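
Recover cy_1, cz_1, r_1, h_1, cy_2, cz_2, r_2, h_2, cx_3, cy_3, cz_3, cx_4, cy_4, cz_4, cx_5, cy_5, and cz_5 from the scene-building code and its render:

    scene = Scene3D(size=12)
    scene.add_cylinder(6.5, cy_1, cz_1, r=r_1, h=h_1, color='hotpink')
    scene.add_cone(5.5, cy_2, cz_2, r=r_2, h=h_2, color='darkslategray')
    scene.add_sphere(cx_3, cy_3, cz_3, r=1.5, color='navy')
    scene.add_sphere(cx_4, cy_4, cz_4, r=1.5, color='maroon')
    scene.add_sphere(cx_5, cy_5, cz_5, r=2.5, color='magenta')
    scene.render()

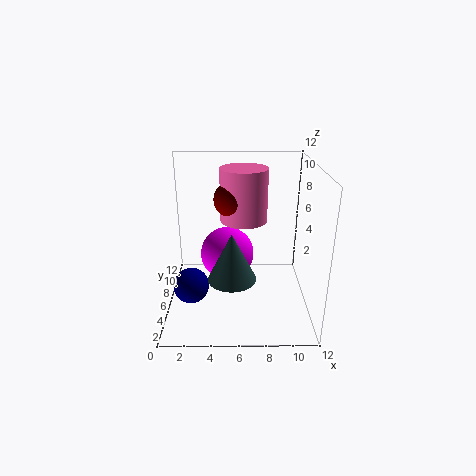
cy_1 = 7.5
cz_1 = 7
r_1 = 2
h_1 = 4.5
cy_2 = 4.5
cz_2 = 3
r_2 = 2
h_2 = 4
cx_3 = 2
cy_3 = 5
cz_3 = 2
cx_4 = 5.5
cy_4 = 7
cz_4 = 9
cx_5 = 5
cy_5 = 9
cz_5 = 3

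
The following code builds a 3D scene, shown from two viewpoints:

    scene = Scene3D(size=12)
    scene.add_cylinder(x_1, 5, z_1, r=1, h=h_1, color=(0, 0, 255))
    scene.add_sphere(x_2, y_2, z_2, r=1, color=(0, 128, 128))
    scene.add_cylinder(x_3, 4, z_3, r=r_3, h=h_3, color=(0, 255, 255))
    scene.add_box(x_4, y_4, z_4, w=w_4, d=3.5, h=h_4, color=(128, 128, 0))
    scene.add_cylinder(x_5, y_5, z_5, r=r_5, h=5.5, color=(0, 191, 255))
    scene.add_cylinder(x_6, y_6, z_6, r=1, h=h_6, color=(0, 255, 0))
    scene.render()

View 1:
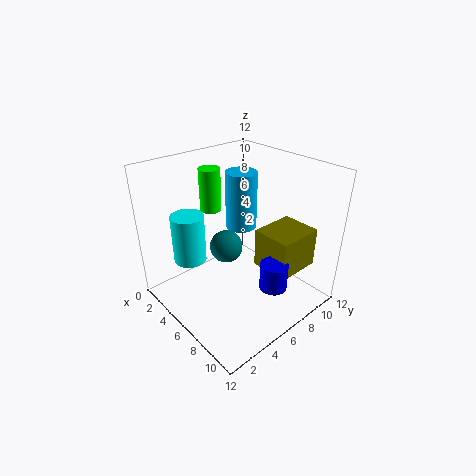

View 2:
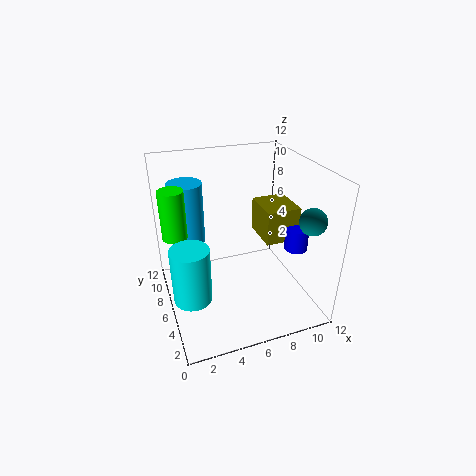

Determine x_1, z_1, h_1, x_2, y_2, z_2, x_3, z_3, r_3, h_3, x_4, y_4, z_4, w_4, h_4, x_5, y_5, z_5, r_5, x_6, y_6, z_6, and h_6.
x_1 = 11; z_1 = 4.5; h_1 = 2; x_2 = 10; y_2 = 1.5; z_2 = 9; x_3 = 1.5; z_3 = 2.5; r_3 = 1.5; h_3 = 4.5; x_4 = 8.5; y_4 = 5.5; z_4 = 5; w_4 = 3; h_4 = 3; x_5 = 2.5; y_5 = 9.5; z_5 = 4.5; r_5 = 1.5; x_6 = 1; y_6 = 7; z_6 = 6.5; h_6 = 4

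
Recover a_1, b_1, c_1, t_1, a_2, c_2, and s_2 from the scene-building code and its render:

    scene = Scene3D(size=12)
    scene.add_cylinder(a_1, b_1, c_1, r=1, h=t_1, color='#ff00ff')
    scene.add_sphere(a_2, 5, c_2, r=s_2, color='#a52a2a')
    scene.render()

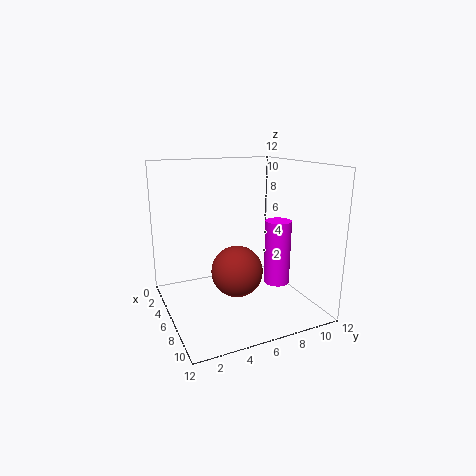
a_1 = 9
b_1 = 8
c_1 = 3
t_1 = 5
a_2 = 8
c_2 = 4
s_2 = 2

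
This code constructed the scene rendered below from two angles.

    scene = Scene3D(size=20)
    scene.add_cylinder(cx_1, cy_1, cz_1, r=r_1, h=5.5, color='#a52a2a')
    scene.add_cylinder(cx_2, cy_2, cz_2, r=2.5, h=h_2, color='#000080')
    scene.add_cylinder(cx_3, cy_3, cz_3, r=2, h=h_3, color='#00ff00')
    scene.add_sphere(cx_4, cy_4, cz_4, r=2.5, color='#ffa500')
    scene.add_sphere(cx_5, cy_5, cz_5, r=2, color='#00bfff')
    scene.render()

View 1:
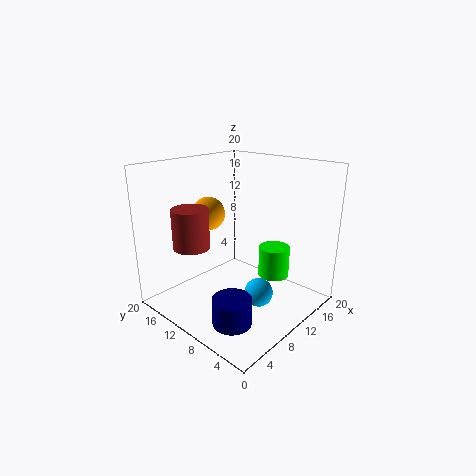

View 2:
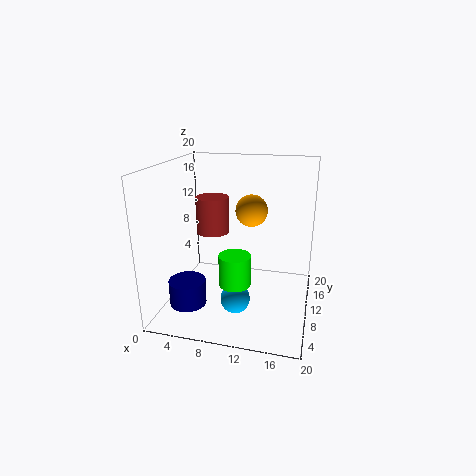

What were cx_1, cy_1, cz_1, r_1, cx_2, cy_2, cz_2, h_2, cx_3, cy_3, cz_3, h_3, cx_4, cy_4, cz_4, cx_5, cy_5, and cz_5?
cx_1 = 5, cy_1 = 14, cz_1 = 9, r_1 = 2.5, cx_2 = 4, cy_2 = 5.5, cz_2 = 1.5, h_2 = 3.5, cx_3 = 11, cy_3 = 4.5, cz_3 = 6, h_3 = 4, cx_4 = 10.5, cy_4 = 16.5, cz_4 = 12, cx_5 = 10.5, cy_5 = 6.5, cz_5 = 2.5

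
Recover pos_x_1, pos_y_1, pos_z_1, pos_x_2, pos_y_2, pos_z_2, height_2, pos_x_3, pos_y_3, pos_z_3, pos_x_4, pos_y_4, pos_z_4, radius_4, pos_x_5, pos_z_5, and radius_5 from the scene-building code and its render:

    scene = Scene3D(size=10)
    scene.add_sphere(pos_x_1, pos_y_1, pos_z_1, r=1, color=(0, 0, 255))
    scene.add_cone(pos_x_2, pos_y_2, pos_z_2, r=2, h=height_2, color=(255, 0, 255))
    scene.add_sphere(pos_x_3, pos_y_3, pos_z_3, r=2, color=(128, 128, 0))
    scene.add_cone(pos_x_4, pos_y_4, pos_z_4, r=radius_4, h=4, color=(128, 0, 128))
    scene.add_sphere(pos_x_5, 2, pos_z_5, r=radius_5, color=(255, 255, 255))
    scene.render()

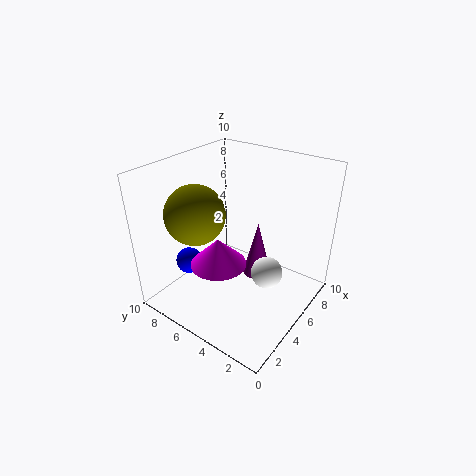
pos_x_1 = 4; pos_y_1 = 9; pos_z_1 = 2; pos_x_2 = 4; pos_y_2 = 6; pos_z_2 = 3; height_2 = 2; pos_x_3 = 3; pos_y_3 = 7; pos_z_3 = 7; pos_x_4 = 6; pos_y_4 = 4; pos_z_4 = 2; radius_4 = 1; pos_x_5 = 4; pos_z_5 = 4; radius_5 = 1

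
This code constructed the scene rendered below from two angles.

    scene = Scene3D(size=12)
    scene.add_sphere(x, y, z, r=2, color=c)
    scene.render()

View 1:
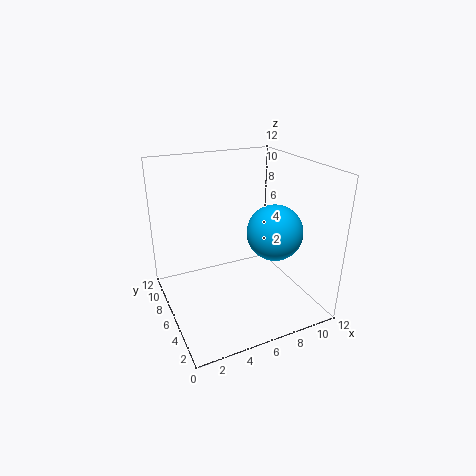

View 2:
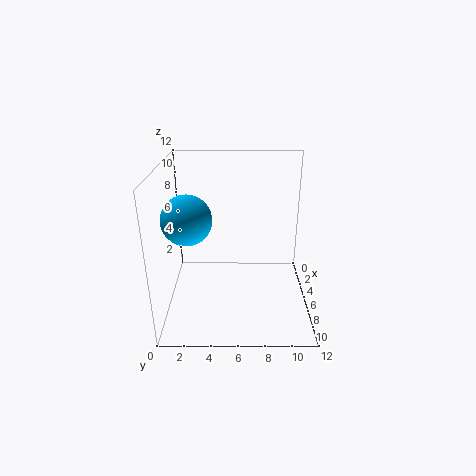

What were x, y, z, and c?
x = 7, y = 2, z = 8, c = 'deepskyblue'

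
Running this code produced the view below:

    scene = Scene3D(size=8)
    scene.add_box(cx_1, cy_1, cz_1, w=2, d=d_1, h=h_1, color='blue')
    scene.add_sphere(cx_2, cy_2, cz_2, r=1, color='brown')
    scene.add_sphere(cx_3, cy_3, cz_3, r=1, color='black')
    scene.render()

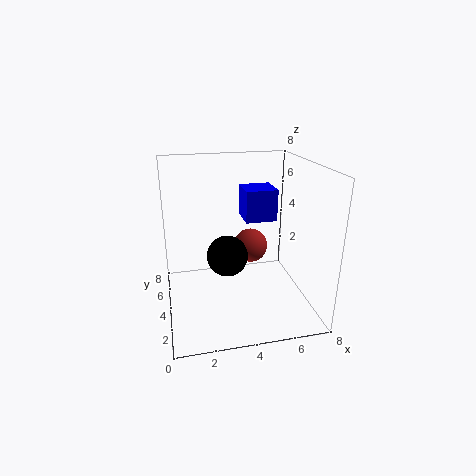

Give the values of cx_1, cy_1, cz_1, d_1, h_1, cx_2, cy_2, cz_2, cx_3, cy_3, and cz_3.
cx_1 = 5, cy_1 = 6, cz_1 = 4, d_1 = 2, h_1 = 2, cx_2 = 5, cy_2 = 5, cz_2 = 3, cx_3 = 3, cy_3 = 2, cz_3 = 4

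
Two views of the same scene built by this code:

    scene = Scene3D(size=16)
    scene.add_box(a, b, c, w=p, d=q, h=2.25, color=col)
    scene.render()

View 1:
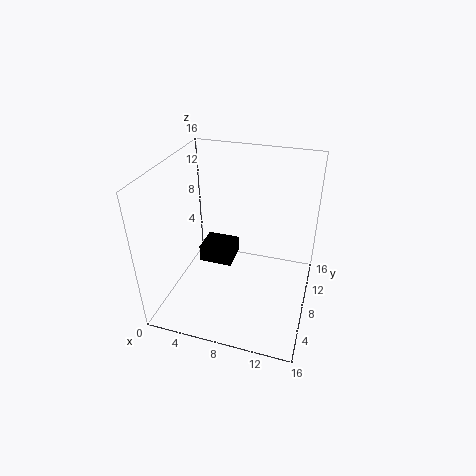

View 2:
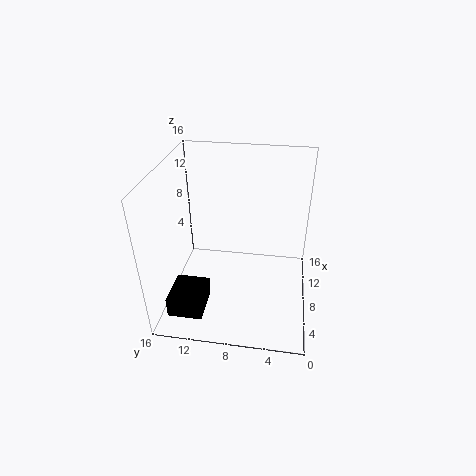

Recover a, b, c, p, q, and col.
a = 1.75, b = 11, c = 1.25, p = 4.25, q = 3.75, col = 'black'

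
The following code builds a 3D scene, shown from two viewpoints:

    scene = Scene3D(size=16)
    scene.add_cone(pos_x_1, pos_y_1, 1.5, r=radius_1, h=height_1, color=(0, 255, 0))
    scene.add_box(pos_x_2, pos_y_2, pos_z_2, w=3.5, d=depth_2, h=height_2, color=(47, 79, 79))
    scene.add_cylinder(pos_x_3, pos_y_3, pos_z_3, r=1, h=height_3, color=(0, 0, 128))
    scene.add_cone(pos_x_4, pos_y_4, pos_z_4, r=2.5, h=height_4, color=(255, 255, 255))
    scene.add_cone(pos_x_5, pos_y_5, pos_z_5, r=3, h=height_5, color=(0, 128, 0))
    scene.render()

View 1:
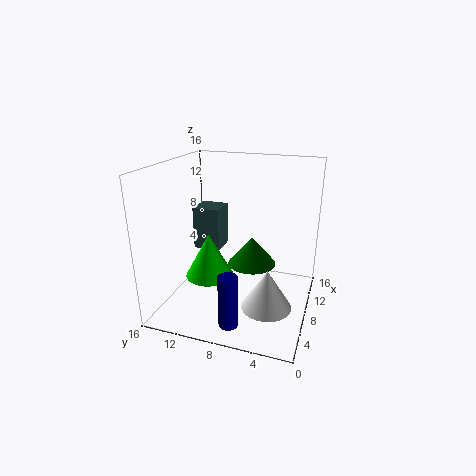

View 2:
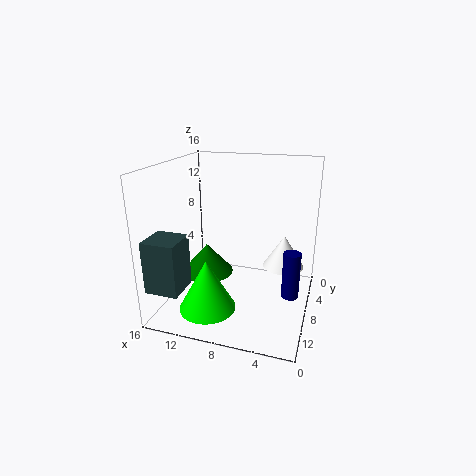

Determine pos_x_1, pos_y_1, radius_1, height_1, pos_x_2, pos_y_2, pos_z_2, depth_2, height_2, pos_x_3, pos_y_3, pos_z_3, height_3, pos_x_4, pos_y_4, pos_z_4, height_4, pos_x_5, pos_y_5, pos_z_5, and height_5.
pos_x_1 = 10
pos_y_1 = 12.5
radius_1 = 3
height_1 = 5.5
pos_x_2 = 12
pos_y_2 = 12
pos_z_2 = 4
depth_2 = 3.5
height_2 = 5.5
pos_x_3 = 2
pos_y_3 = 7
pos_z_3 = 1
height_3 = 5.5
pos_x_4 = 3.5
pos_y_4 = 3.5
pos_z_4 = 3
height_4 = 4
pos_x_5 = 12
pos_y_5 = 7.5
pos_z_5 = 3
height_5 = 3.5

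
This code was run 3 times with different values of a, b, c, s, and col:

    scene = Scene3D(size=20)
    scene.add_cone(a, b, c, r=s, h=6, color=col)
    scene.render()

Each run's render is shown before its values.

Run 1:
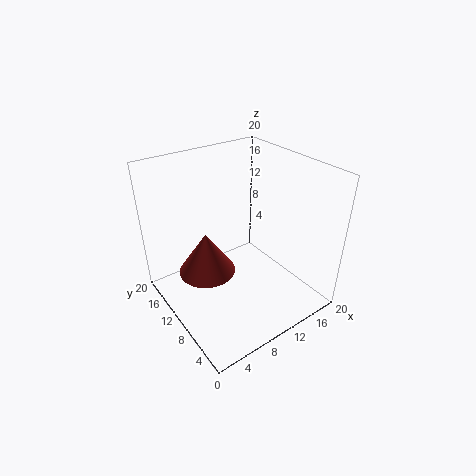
a = 6, b = 12, c = 5, s = 4, col = 'brown'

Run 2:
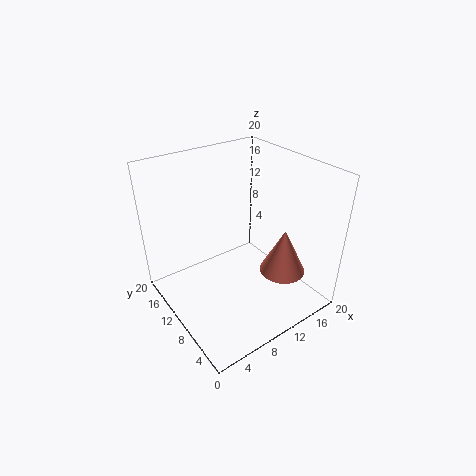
a = 13, b = 4, c = 7, s = 3, col = 'salmon'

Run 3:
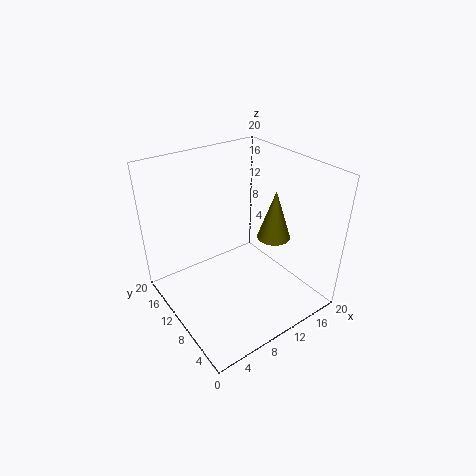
a = 11, b = 4, c = 13, s = 2, col = 'olive'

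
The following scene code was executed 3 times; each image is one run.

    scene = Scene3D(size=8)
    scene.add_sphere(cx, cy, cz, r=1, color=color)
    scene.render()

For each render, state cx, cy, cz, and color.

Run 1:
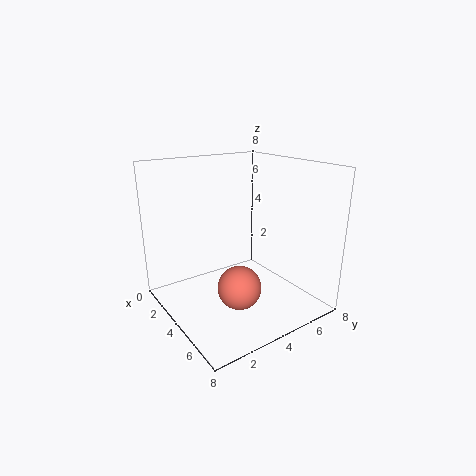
cx = 7; cy = 2; cz = 3; color = 'salmon'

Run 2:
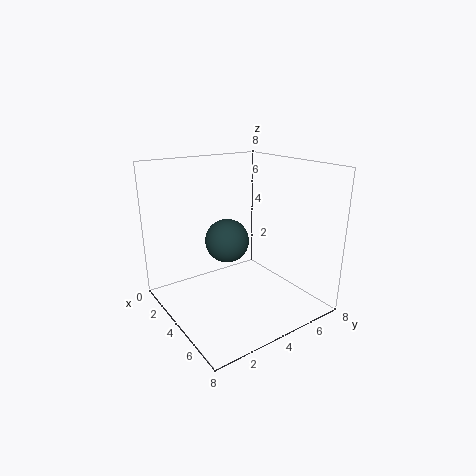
cx = 6; cy = 2; cz = 5; color = 'darkslategray'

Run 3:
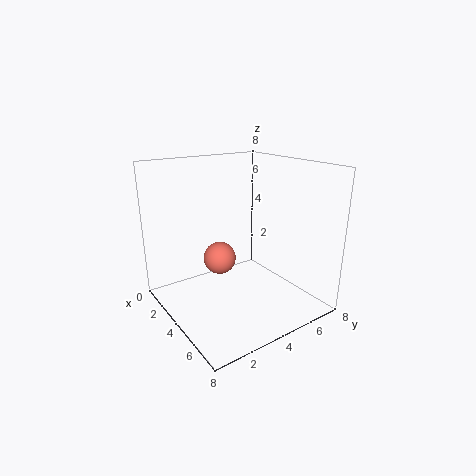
cx = 2; cy = 4; cz = 2; color = 'salmon'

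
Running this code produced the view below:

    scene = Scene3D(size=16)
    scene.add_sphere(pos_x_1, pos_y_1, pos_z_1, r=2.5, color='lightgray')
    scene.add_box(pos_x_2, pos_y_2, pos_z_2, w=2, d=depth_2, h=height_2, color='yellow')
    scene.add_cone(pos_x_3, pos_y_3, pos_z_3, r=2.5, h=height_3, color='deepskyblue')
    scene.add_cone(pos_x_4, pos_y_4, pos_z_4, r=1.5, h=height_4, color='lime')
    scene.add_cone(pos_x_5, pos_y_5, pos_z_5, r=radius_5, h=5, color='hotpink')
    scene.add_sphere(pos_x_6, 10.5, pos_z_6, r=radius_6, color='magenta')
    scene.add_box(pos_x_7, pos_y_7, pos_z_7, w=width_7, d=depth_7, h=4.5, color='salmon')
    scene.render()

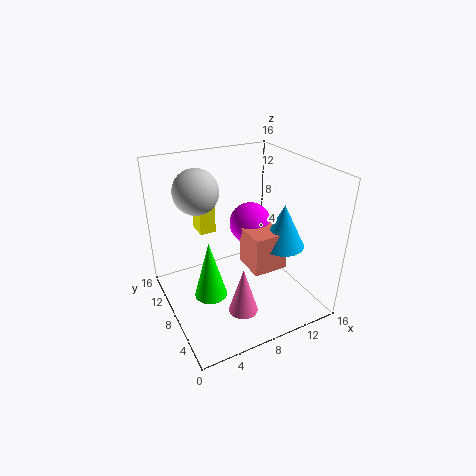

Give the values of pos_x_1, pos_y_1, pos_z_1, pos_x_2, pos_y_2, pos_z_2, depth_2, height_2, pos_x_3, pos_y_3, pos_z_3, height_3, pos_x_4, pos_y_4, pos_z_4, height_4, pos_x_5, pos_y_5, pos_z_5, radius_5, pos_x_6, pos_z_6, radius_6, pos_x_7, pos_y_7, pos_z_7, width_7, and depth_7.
pos_x_1 = 4.5, pos_y_1 = 11, pos_z_1 = 13, pos_x_2 = 5.5, pos_y_2 = 13, pos_z_2 = 6.5, depth_2 = 2.5, height_2 = 5, pos_x_3 = 13, pos_y_3 = 6.5, pos_z_3 = 6.5, height_3 = 5, pos_x_4 = 2.5, pos_y_4 = 3, pos_z_4 = 6, height_4 = 5.5, pos_x_5 = 6, pos_y_5 = 3, pos_z_5 = 2.5, radius_5 = 1.5, pos_x_6 = 11, pos_z_6 = 8, radius_6 = 2.5, pos_x_7 = 9, pos_y_7 = 5.5, pos_z_7 = 4, width_7 = 4, depth_7 = 4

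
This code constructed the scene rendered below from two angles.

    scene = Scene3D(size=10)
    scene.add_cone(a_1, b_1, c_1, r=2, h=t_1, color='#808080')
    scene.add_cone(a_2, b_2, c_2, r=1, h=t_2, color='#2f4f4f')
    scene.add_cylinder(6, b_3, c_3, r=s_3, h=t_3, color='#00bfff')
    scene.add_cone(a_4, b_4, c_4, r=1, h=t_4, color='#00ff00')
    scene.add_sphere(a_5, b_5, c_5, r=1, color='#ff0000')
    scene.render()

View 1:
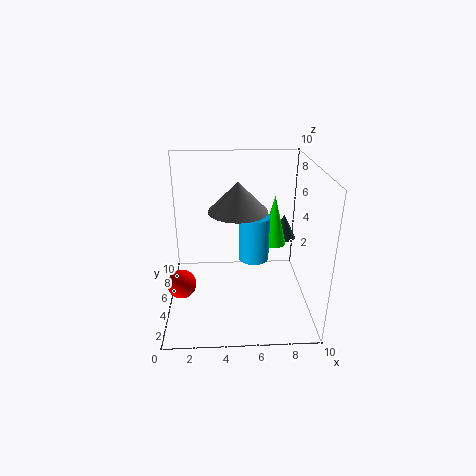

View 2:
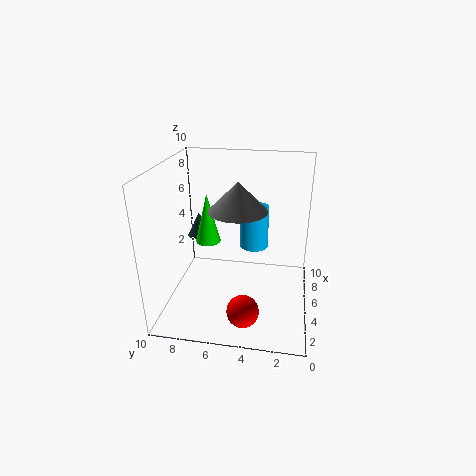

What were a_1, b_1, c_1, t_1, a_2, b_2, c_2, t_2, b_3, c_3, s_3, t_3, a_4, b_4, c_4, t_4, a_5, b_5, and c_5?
a_1 = 5, b_1 = 5, c_1 = 7, t_1 = 2, a_2 = 9, b_2 = 9, c_2 = 3, t_2 = 2, b_3 = 4, c_3 = 4, s_3 = 1, t_3 = 3, a_4 = 8, b_4 = 8, c_4 = 3, t_4 = 4, a_5 = 1, b_5 = 4, c_5 = 2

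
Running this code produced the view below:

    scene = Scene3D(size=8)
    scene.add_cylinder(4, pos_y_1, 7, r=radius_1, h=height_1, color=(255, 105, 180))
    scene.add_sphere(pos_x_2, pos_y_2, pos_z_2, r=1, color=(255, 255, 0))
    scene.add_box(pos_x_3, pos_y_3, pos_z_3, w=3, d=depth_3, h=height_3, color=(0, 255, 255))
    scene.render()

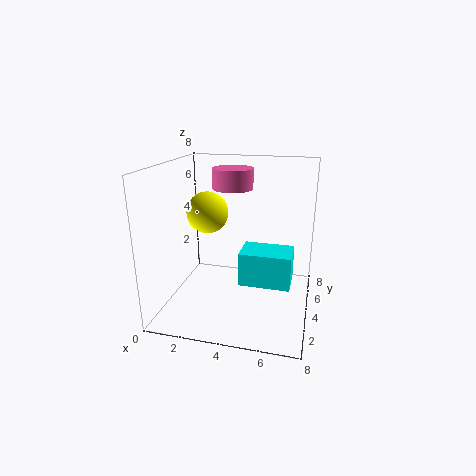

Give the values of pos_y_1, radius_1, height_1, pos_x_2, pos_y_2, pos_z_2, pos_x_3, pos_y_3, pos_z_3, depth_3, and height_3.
pos_y_1 = 3; radius_1 = 1; height_1 = 1; pos_x_2 = 3; pos_y_2 = 2; pos_z_2 = 6; pos_x_3 = 4; pos_y_3 = 4; pos_z_3 = 1; depth_3 = 2; height_3 = 2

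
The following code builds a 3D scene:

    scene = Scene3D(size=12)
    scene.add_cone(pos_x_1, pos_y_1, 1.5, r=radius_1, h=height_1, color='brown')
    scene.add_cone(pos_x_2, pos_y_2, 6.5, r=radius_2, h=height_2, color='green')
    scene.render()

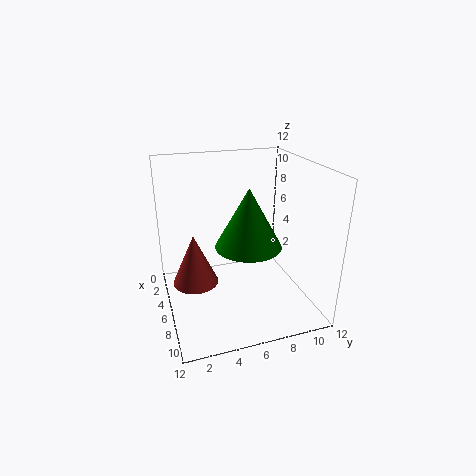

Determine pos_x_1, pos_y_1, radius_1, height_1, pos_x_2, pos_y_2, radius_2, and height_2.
pos_x_1 = 4.5
pos_y_1 = 2.5
radius_1 = 2
height_1 = 4.5
pos_x_2 = 8.5
pos_y_2 = 6
radius_2 = 2.5
height_2 = 4.5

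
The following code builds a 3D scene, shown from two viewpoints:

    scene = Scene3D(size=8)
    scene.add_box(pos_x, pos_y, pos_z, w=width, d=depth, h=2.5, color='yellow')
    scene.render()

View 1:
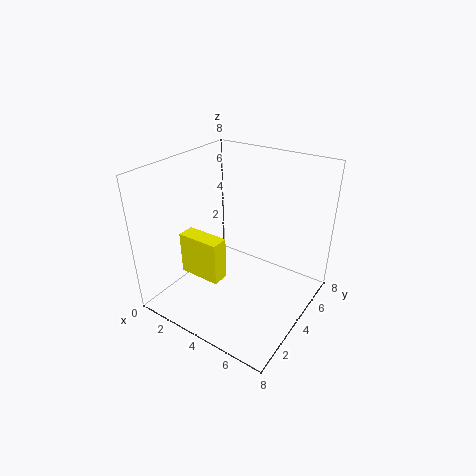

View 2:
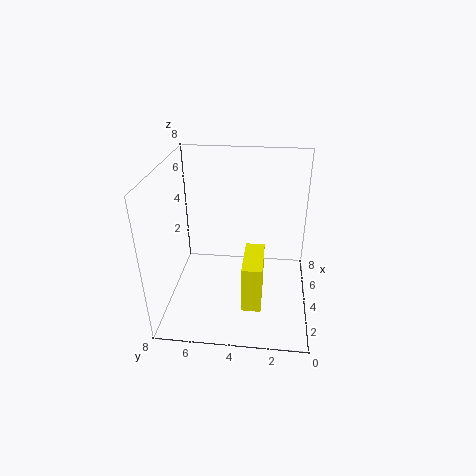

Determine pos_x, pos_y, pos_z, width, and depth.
pos_x = 1; pos_y = 2.5; pos_z = 1.5; width = 2.5; depth = 1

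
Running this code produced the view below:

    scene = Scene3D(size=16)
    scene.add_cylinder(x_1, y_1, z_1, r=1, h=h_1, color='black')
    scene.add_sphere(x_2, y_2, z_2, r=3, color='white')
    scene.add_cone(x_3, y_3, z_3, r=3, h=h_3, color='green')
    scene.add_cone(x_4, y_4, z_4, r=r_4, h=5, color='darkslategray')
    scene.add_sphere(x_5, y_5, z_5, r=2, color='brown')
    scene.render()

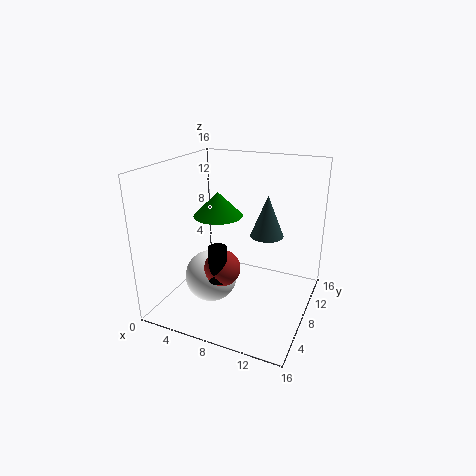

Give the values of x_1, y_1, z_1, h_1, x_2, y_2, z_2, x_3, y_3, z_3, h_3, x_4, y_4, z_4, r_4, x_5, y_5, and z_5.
x_1 = 7
y_1 = 5
z_1 = 4
h_1 = 4
x_2 = 5
y_2 = 7
z_2 = 3
x_3 = 4
y_3 = 11
z_3 = 9
h_3 = 3
x_4 = 10
y_4 = 12
z_4 = 7
r_4 = 2
x_5 = 7
y_5 = 6
z_5 = 5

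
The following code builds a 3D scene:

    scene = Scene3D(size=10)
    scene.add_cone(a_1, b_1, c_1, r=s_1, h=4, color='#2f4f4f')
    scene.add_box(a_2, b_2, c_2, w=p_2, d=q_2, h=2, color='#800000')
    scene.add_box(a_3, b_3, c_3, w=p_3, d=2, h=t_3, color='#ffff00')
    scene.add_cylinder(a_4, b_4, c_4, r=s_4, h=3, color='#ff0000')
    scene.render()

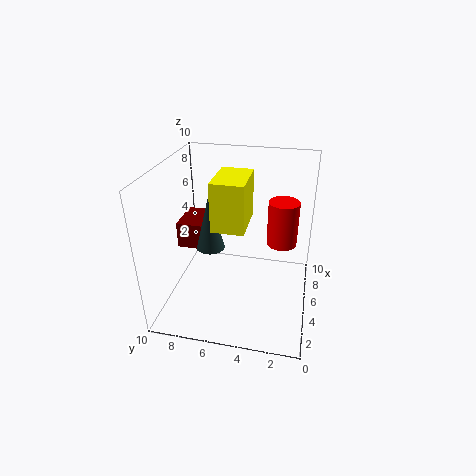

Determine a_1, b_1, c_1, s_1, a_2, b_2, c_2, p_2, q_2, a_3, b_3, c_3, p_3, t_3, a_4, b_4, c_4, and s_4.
a_1 = 5
b_1 = 7
c_1 = 4
s_1 = 1
a_2 = 6
b_2 = 8
c_2 = 3
p_2 = 3
q_2 = 2
a_3 = 2
b_3 = 4
c_3 = 7
p_3 = 3
t_3 = 3
a_4 = 5
b_4 = 2
c_4 = 5
s_4 = 1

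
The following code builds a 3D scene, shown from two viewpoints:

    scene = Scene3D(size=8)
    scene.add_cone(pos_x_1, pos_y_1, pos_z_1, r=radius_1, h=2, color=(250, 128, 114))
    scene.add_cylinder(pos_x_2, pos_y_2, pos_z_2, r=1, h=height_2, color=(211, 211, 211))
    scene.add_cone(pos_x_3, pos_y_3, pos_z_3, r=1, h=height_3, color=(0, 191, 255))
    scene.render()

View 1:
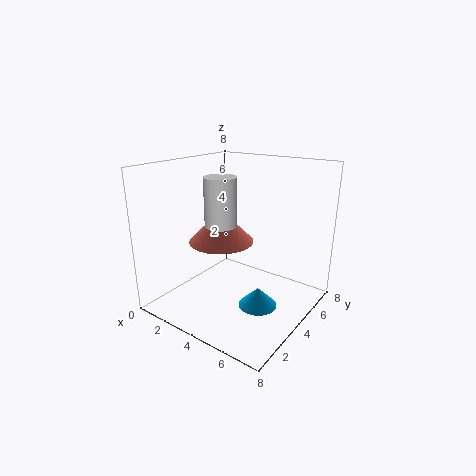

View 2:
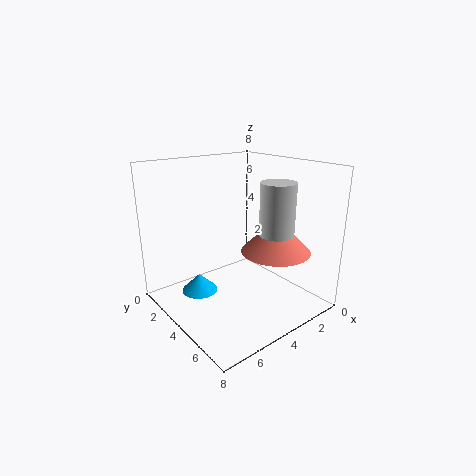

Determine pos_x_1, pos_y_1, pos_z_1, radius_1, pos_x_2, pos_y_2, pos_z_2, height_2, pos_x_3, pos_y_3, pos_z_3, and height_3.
pos_x_1 = 2
pos_y_1 = 5
pos_z_1 = 3
radius_1 = 2
pos_x_2 = 2
pos_y_2 = 5
pos_z_2 = 4
height_2 = 3
pos_x_3 = 6
pos_y_3 = 3
pos_z_3 = 1
height_3 = 1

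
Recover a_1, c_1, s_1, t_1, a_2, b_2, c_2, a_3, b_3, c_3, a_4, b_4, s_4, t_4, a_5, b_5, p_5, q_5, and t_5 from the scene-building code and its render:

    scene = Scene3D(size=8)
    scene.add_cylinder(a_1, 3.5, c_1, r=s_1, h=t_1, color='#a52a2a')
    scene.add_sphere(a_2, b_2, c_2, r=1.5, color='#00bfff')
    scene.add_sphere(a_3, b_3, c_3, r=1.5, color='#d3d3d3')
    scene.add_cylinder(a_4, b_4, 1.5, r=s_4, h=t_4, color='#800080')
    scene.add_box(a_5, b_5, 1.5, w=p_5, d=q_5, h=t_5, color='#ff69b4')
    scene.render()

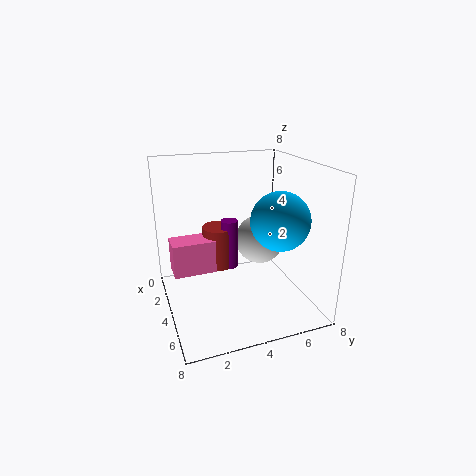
a_1 = 2, c_1 = 1.5, s_1 = 1, t_1 = 2.5, a_2 = 6, b_2 = 5.5, c_2 = 5.5, a_3 = 2.5, b_3 = 6, c_3 = 3, a_4 = 2.5, b_4 = 4, s_4 = 0.5, t_4 = 3, a_5 = 1.5, b_5 = 0.5, p_5 = 1.5, q_5 = 2.5, t_5 = 2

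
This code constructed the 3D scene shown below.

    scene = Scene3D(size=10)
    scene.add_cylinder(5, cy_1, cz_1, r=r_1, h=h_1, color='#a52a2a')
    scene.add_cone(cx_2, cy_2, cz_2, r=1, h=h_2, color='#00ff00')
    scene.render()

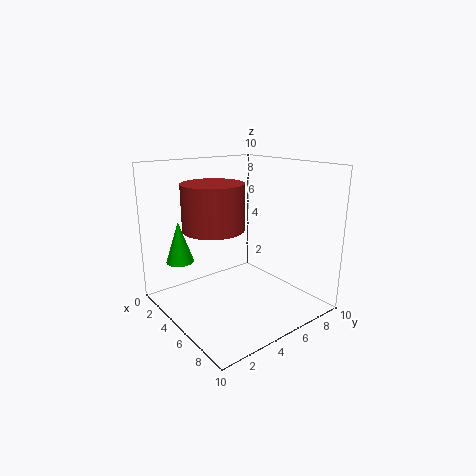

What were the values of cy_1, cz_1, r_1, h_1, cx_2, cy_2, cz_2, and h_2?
cy_1 = 3
cz_1 = 6
r_1 = 2
h_1 = 3
cx_2 = 2
cy_2 = 2
cz_2 = 3
h_2 = 3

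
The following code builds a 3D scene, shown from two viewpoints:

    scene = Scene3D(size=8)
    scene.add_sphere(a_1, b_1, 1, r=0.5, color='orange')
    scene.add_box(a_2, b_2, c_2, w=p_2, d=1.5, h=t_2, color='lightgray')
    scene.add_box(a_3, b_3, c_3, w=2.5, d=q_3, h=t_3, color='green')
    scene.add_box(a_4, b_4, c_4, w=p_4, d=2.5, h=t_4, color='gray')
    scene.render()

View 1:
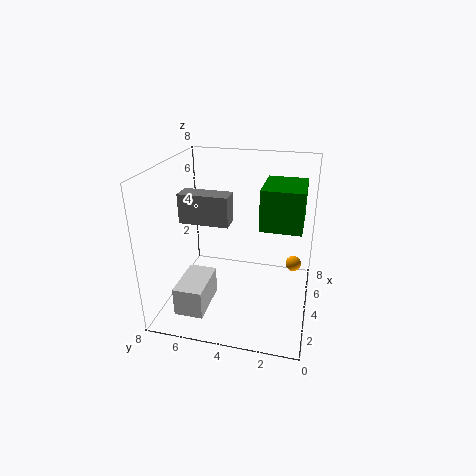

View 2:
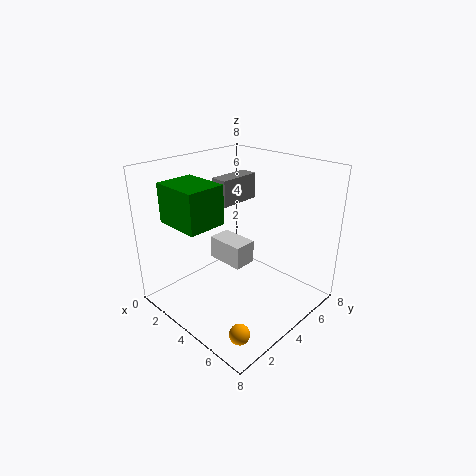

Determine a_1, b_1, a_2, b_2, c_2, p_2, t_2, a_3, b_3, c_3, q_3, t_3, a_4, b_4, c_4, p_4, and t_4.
a_1 = 7, b_1 = 1, a_2 = 0.5, b_2 = 5, c_2 = 1, p_2 = 2.5, t_2 = 1.5, a_3 = 2, b_3 = 0.5, c_3 = 5.5, q_3 = 2, t_3 = 2, a_4 = 2, b_4 = 4, c_4 = 5.5, p_4 = 1, t_4 = 1.5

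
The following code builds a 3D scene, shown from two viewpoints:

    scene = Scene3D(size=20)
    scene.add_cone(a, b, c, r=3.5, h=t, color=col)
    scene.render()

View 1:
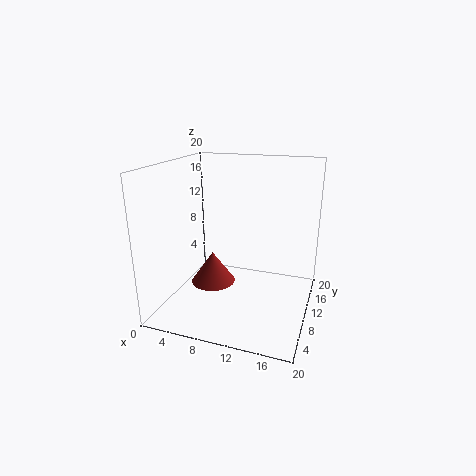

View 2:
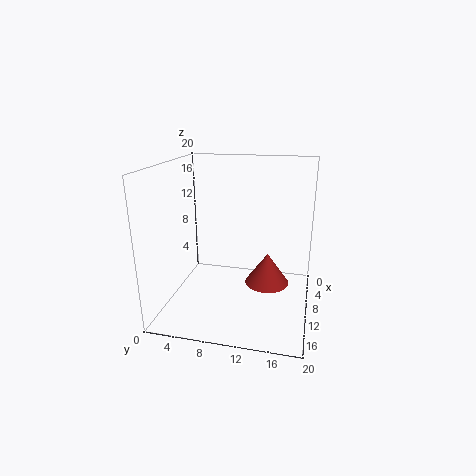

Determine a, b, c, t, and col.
a = 4.5; b = 13.5; c = 0.5; t = 5; col = 'brown'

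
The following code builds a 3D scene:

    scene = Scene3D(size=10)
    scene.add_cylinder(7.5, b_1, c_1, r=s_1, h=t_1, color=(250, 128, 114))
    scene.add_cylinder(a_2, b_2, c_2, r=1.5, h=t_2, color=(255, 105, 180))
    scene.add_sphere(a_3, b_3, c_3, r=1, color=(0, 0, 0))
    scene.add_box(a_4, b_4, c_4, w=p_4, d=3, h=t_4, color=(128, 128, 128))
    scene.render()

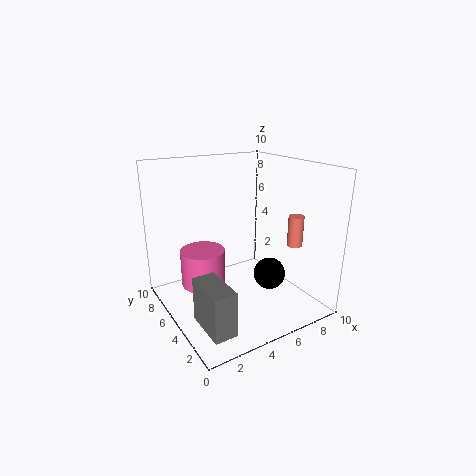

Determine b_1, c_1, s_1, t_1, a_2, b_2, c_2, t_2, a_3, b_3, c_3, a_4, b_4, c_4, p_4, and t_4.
b_1 = 2
c_1 = 5
s_1 = 0.5
t_1 = 2
a_2 = 2.5
b_2 = 5.5
c_2 = 2
t_2 = 2.5
a_3 = 5.5
b_3 = 2
c_3 = 3.5
a_4 = 1
b_4 = 1
c_4 = 0.5
p_4 = 1.5
t_4 = 3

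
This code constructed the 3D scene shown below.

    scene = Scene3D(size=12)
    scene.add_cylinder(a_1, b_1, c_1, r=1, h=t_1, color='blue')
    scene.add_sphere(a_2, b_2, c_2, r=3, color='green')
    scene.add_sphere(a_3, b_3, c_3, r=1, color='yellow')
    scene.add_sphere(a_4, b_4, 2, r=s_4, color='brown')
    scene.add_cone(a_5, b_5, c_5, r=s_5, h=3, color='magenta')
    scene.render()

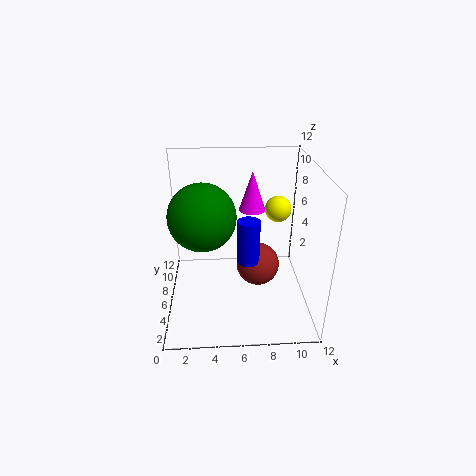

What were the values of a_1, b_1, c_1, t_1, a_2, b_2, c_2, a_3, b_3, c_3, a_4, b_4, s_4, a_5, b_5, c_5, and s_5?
a_1 = 7, b_1 = 7, c_1 = 3, t_1 = 4, a_2 = 3, b_2 = 8, c_2 = 7, a_3 = 9, b_3 = 5, c_3 = 9, a_4 = 8, b_4 = 8, s_4 = 2, a_5 = 7, b_5 = 5, c_5 = 9, s_5 = 1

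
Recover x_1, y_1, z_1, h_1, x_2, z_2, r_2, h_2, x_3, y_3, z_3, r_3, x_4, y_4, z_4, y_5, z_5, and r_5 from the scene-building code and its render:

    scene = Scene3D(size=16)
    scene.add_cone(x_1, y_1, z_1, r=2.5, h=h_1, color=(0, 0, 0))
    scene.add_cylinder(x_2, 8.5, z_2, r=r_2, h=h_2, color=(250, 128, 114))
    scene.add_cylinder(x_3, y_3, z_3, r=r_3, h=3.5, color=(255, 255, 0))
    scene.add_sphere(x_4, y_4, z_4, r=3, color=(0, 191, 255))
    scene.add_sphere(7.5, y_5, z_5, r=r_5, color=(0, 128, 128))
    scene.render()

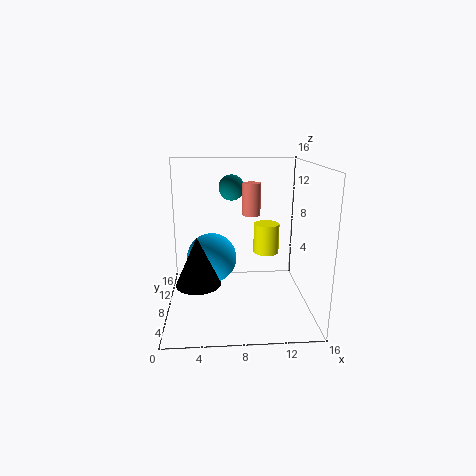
x_1 = 3.5, y_1 = 7, z_1 = 3, h_1 = 5.5, x_2 = 9.5, z_2 = 10.5, r_2 = 1, h_2 = 3.5, x_3 = 11.5, y_3 = 10, z_3 = 5.5, r_3 = 1.5, x_4 = 5, y_4 = 11, z_4 = 4.5, y_5 = 11.5, z_5 = 13, r_5 = 1.5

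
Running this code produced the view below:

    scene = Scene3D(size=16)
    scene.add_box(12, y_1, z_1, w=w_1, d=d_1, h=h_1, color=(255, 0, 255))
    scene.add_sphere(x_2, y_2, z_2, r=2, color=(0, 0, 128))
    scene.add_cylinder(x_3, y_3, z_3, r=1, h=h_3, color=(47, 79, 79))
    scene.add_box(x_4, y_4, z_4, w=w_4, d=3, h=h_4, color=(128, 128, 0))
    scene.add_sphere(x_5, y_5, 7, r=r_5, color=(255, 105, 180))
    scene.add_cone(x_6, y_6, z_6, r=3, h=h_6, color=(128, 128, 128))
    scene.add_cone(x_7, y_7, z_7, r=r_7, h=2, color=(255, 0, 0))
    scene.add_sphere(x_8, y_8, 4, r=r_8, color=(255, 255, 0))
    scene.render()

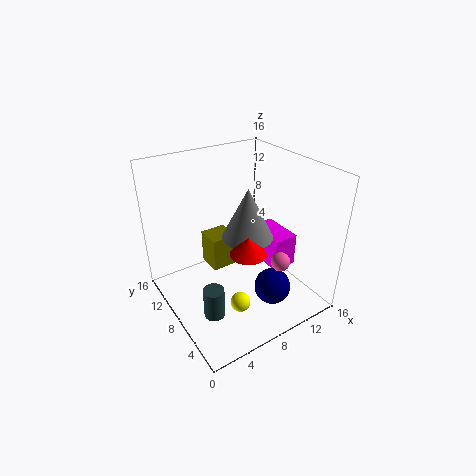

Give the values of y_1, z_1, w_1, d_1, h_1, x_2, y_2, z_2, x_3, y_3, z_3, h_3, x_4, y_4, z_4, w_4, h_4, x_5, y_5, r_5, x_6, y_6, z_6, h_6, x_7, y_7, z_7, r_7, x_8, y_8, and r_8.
y_1 = 6, z_1 = 3, w_1 = 3, d_1 = 5, h_1 = 4, x_2 = 10, y_2 = 4, z_2 = 3, x_3 = 2, y_3 = 3, z_3 = 4, h_3 = 3, x_4 = 6, y_4 = 10, z_4 = 3, w_4 = 3, h_4 = 4, x_5 = 10, y_5 = 3, r_5 = 1, x_6 = 10, y_6 = 9, z_6 = 7, h_6 = 6, x_7 = 8, y_7 = 6, z_7 = 7, r_7 = 2, x_8 = 5, y_8 = 3, r_8 = 1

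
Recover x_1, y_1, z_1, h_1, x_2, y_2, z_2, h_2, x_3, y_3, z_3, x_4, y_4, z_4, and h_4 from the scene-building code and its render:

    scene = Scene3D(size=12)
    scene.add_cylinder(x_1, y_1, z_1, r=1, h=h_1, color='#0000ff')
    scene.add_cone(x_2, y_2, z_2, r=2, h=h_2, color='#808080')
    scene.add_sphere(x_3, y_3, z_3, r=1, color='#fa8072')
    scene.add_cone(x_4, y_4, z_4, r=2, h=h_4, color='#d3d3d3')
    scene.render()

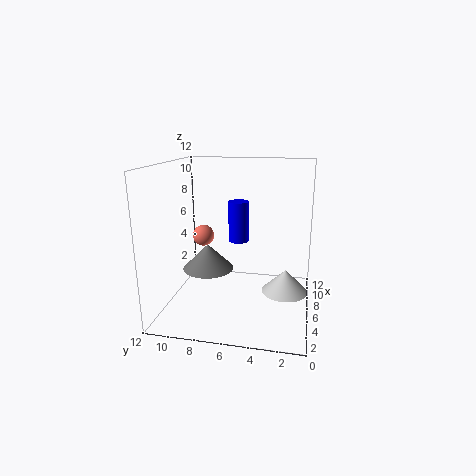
x_1 = 11
y_1 = 7
z_1 = 4
h_1 = 4
x_2 = 4
y_2 = 8
z_2 = 4
h_2 = 2
x_3 = 9
y_3 = 10
z_3 = 5
x_4 = 7
y_4 = 2
z_4 = 1
h_4 = 2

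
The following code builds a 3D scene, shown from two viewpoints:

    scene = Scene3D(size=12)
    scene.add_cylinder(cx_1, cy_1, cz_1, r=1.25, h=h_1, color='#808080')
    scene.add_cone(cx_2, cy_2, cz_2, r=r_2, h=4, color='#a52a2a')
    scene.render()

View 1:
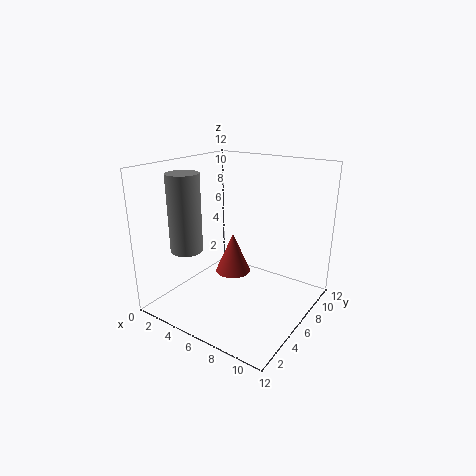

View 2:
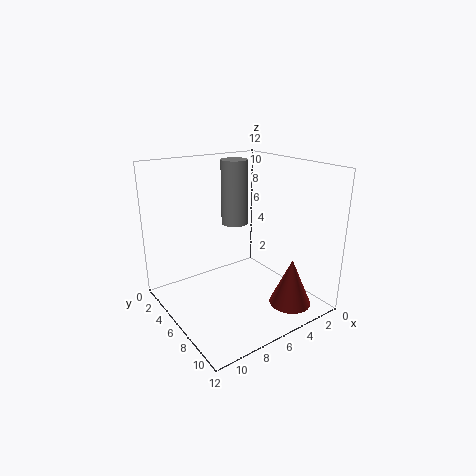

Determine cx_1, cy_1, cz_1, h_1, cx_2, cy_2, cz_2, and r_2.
cx_1 = 3.75, cy_1 = 2.25, cz_1 = 5.75, h_1 = 6, cx_2 = 3, cy_2 = 9.5, cz_2 = 0.5, r_2 = 1.75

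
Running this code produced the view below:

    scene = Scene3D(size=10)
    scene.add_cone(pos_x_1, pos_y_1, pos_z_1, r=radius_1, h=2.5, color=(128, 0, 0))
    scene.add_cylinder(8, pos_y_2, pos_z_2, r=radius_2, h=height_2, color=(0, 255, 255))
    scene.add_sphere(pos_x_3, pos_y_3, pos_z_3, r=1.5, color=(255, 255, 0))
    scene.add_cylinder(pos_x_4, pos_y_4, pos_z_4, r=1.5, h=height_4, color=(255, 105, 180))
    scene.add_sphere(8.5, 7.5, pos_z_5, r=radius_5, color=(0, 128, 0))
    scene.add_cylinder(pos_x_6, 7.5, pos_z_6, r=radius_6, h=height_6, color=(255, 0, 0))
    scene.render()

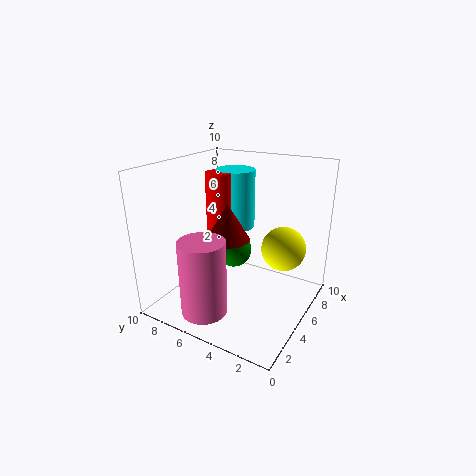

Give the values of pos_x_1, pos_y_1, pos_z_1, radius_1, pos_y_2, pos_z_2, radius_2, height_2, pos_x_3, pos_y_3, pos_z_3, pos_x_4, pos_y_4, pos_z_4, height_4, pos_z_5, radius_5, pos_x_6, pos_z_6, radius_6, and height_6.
pos_x_1 = 4.5; pos_y_1 = 5.5; pos_z_1 = 5; radius_1 = 1.5; pos_y_2 = 7; pos_z_2 = 4.5; radius_2 = 1.5; height_2 = 4.5; pos_x_3 = 6; pos_y_3 = 2; pos_z_3 = 4.5; pos_x_4 = 1.5; pos_y_4 = 5.5; pos_z_4 = 1; height_4 = 5; pos_z_5 = 2; radius_5 = 1.5; pos_x_6 = 6.5; pos_z_6 = 4.5; radius_6 = 1; height_6 = 4.5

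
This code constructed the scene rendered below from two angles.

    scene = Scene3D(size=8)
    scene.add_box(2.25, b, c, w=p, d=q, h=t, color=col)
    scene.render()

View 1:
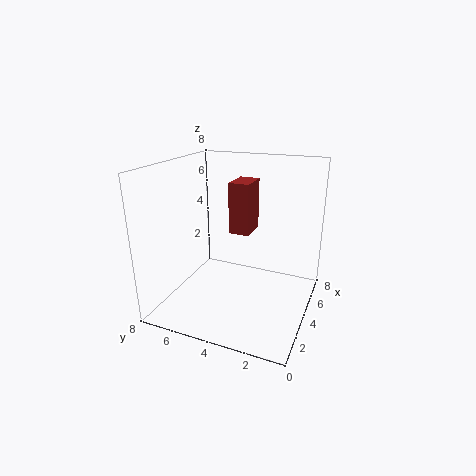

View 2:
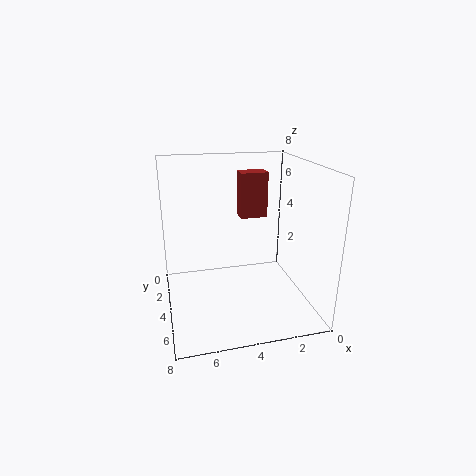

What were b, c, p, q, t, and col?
b = 2.75; c = 5; p = 1.5; q = 1; t = 2.5; col = 'brown'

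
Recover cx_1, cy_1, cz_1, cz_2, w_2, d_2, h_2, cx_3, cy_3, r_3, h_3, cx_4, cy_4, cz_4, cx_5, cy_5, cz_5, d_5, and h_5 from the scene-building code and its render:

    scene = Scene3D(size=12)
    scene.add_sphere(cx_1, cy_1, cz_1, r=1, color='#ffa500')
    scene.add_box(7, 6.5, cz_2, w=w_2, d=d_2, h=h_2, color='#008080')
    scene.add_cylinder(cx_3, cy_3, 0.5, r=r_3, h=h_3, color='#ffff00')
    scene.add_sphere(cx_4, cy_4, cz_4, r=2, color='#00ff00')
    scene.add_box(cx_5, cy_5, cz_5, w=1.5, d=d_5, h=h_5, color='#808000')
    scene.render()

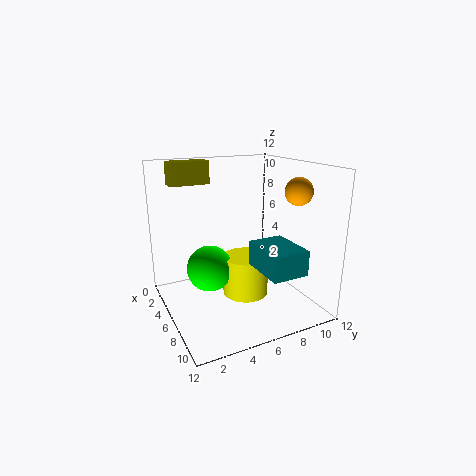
cx_1 = 10.5, cy_1 = 8.5, cz_1 = 10.5, cz_2 = 4, w_2 = 4, d_2 = 3, h_2 = 2, cx_3 = 5.5, cy_3 = 7, r_3 = 2, h_3 = 3.5, cx_4 = 4.5, cy_4 = 4, cz_4 = 3, cx_5 = 1, cy_5 = 1.5, cz_5 = 10, d_5 = 3.5, h_5 = 2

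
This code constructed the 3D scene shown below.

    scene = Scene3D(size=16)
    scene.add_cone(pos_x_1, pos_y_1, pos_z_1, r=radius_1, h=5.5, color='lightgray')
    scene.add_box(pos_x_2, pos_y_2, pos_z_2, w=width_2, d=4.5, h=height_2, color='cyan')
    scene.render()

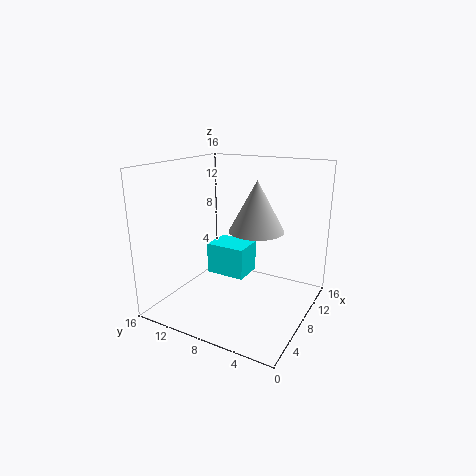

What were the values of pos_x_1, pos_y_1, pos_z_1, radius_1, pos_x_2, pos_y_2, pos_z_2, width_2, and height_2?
pos_x_1 = 8.5; pos_y_1 = 6; pos_z_1 = 9; radius_1 = 3; pos_x_2 = 7; pos_y_2 = 7; pos_z_2 = 3.5; width_2 = 3.5; height_2 = 3.5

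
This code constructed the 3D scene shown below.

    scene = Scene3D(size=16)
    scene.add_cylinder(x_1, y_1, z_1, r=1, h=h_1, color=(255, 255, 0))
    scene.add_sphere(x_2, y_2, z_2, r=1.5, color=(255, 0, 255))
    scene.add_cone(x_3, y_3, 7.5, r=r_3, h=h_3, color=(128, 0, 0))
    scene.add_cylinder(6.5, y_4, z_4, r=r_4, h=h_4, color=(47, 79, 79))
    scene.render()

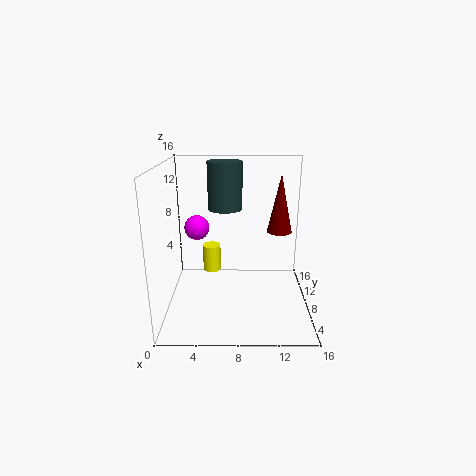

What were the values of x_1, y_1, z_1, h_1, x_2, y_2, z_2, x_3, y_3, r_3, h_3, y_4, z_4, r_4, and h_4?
x_1 = 5, y_1 = 8.5, z_1 = 4, h_1 = 3, x_2 = 3, y_2 = 11.5, z_2 = 8, x_3 = 13, y_3 = 11.5, r_3 = 1.5, h_3 = 7, y_4 = 11, z_4 = 10.5, r_4 = 2, h_4 = 5.5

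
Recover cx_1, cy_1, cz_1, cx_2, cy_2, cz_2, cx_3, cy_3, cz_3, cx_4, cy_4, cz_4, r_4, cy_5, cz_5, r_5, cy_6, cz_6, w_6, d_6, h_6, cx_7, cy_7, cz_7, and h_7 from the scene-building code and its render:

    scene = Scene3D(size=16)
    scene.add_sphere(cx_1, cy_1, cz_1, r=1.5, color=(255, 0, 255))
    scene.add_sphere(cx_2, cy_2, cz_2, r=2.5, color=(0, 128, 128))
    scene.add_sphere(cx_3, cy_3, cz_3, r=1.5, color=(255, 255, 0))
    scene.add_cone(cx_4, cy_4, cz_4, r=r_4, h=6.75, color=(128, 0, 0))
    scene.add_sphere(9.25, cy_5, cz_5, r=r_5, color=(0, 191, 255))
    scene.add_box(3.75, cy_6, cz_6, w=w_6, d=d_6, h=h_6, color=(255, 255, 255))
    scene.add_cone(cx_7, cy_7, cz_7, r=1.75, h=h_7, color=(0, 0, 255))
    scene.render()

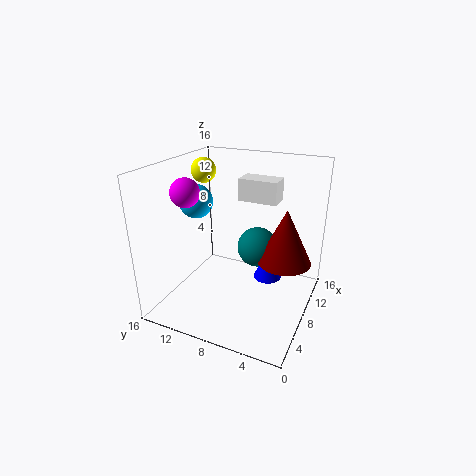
cx_1 = 4.25; cy_1 = 12; cz_1 = 13.75; cx_2 = 12.75; cy_2 = 7.5; cz_2 = 4.75; cx_3 = 11.25; cy_3 = 14; cz_3 = 14.25; cx_4 = 12.25; cy_4 = 3.75; cz_4 = 3.75; r_4 = 3.25; cy_5 = 14; cz_5 = 11; r_5 = 2; cy_6 = 2.5; cz_6 = 14; w_6 = 2; d_6 = 3.5; h_6 = 2; cx_7 = 12.75; cy_7 = 6; cz_7 = 0.75; h_7 = 4.25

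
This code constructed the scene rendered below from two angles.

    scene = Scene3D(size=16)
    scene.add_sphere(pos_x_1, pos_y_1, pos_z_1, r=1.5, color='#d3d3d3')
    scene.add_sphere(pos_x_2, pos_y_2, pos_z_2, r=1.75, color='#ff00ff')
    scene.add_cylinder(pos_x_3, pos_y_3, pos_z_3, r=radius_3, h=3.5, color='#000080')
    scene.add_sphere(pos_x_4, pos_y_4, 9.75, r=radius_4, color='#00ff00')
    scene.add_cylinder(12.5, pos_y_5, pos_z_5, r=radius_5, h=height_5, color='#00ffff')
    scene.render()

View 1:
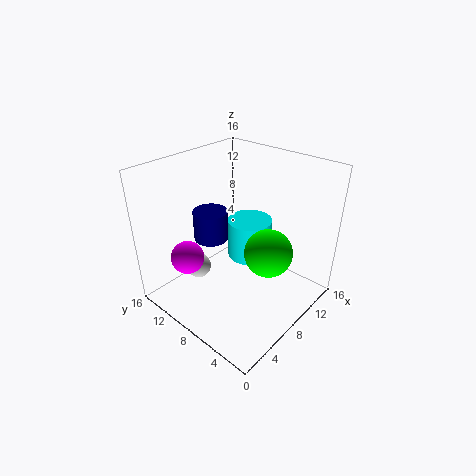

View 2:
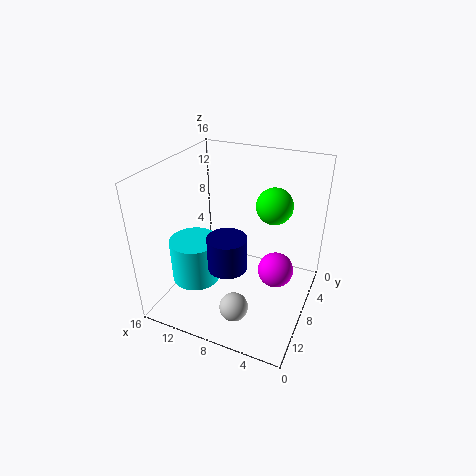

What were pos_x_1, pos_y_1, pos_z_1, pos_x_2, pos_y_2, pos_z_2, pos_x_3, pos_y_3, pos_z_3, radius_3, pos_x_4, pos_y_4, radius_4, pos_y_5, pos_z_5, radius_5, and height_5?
pos_x_1 = 6.25; pos_y_1 = 13; pos_z_1 = 2.75; pos_x_2 = 2.75; pos_y_2 = 10.5; pos_z_2 = 7; pos_x_3 = 7.5; pos_y_3 = 11.75; pos_z_3 = 6.75; radius_3 = 2; pos_x_4 = 5.75; pos_y_4 = 2.25; radius_4 = 2.25; pos_y_5 = 10; pos_z_5 = 2.75; radius_5 = 2.75; height_5 = 5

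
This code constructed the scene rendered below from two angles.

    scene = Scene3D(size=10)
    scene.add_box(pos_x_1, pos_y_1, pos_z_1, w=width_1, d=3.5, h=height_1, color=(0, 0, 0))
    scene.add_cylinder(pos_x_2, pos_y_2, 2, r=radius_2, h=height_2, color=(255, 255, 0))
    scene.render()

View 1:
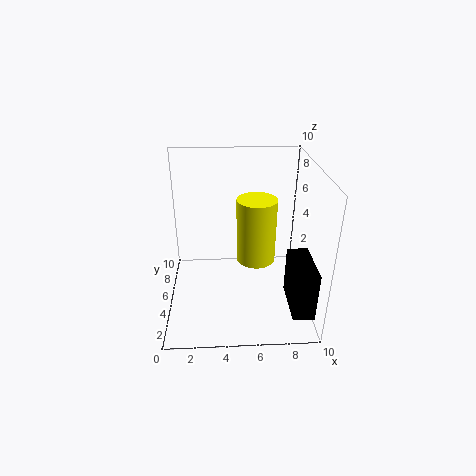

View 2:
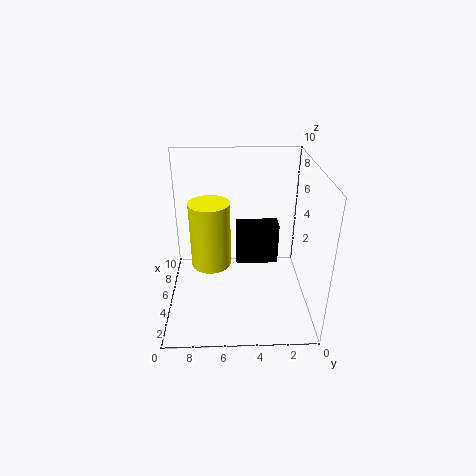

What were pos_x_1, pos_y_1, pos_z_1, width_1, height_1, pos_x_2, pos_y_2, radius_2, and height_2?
pos_x_1 = 8.5, pos_y_1 = 1.5, pos_z_1 = 0.5, width_1 = 1.5, height_1 = 3.5, pos_x_2 = 6.5, pos_y_2 = 7, radius_2 = 1.5, height_2 = 5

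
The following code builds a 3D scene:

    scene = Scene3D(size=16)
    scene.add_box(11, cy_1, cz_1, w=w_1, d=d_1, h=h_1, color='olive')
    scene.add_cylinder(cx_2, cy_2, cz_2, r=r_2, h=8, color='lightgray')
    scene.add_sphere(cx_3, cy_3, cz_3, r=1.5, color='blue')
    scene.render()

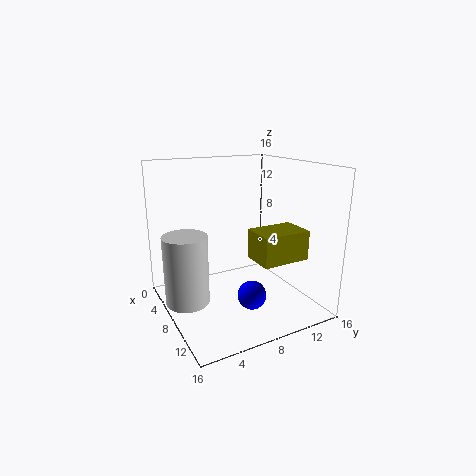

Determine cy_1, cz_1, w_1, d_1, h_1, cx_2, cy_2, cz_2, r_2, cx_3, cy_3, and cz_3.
cy_1 = 7.5, cz_1 = 7, w_1 = 3.5, d_1 = 5, h_1 = 3, cx_2 = 6, cy_2 = 2.5, cz_2 = 0.5, r_2 = 2.5, cx_3 = 12, cy_3 = 7.5, cz_3 = 3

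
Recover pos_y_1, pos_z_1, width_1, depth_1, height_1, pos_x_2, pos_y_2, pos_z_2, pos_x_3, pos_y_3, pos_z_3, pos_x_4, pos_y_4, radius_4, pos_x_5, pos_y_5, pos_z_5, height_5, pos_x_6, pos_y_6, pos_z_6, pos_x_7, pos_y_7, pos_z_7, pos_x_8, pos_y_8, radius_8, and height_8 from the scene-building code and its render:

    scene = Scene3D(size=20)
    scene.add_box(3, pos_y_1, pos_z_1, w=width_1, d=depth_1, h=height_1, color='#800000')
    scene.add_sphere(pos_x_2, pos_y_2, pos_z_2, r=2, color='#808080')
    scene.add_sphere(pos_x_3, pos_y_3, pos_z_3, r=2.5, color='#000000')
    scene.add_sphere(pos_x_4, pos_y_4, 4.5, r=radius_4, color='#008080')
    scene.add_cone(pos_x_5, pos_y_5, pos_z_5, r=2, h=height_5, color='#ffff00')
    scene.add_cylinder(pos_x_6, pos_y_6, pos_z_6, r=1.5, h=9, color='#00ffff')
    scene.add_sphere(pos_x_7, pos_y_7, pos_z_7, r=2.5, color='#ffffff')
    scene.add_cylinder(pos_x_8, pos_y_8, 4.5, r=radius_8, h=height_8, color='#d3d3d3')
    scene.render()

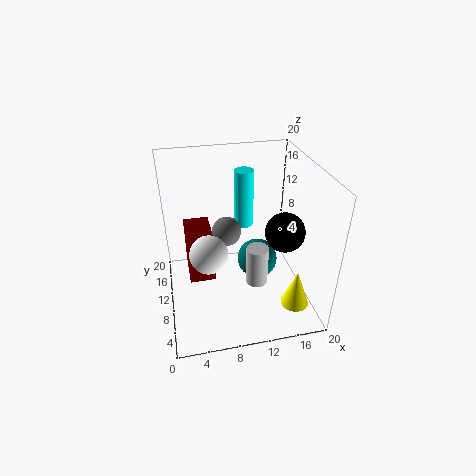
pos_y_1 = 12.5; pos_z_1 = 1; width_1 = 4; depth_1 = 7; height_1 = 7.5; pos_x_2 = 8.5; pos_y_2 = 10.5; pos_z_2 = 11; pos_x_3 = 15; pos_y_3 = 5.5; pos_z_3 = 13; pos_x_4 = 13.5; pos_y_4 = 12; radius_4 = 3; pos_x_5 = 17.5; pos_y_5 = 5.5; pos_z_5 = 0.5; height_5 = 5.5; pos_x_6 = 12.5; pos_y_6 = 17; pos_z_6 = 8; pos_x_7 = 5.5; pos_y_7 = 7; pos_z_7 = 10; pos_x_8 = 12; pos_y_8 = 7; radius_8 = 1.5; height_8 = 5.5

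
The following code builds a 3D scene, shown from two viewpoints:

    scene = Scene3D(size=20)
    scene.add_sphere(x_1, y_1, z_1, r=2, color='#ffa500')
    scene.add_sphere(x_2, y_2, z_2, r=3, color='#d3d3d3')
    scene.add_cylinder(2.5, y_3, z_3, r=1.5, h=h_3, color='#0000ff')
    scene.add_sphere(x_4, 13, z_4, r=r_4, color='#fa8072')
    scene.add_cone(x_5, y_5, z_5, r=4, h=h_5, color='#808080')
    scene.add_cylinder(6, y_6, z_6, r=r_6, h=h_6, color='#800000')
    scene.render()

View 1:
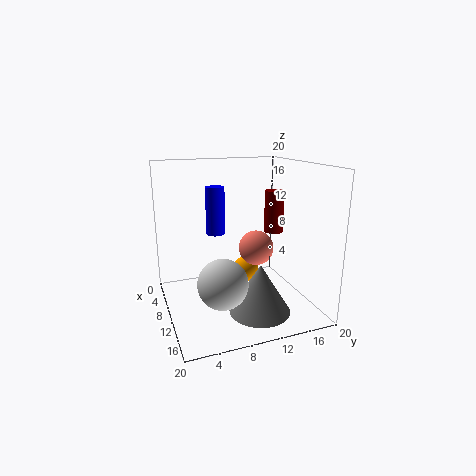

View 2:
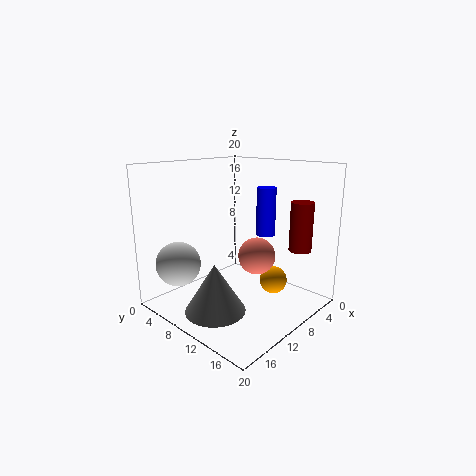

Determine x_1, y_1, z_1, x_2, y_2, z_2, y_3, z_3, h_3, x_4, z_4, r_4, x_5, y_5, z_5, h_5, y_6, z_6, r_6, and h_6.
x_1 = 5.5, y_1 = 13, z_1 = 3, x_2 = 17, y_2 = 5.5, z_2 = 7, y_3 = 9, z_3 = 8.5, h_3 = 7.5, x_4 = 9.5, z_4 = 8, r_4 = 2.5, x_5 = 15.5, y_5 = 11, z_5 = 1.5, h_5 = 6.5, y_6 = 17.5, z_6 = 9, r_6 = 1.5, h_6 = 6.5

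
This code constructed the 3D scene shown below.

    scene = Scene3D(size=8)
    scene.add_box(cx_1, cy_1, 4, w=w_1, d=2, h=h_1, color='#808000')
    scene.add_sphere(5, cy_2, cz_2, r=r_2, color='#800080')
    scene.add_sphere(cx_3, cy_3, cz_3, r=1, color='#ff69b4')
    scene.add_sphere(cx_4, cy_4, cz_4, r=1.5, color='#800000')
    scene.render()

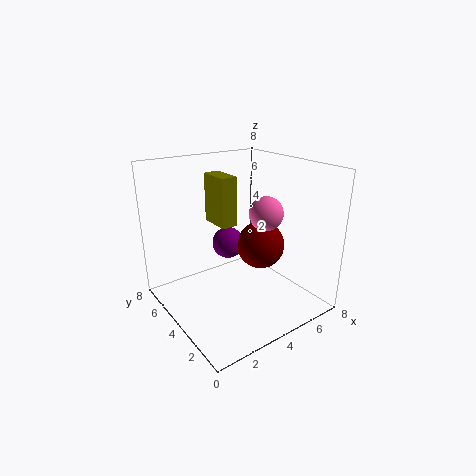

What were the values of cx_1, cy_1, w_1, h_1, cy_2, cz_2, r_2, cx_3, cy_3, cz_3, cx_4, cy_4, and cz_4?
cx_1 = 4
cy_1 = 5.5
w_1 = 1
h_1 = 3
cy_2 = 6.5
cz_2 = 2.5
r_2 = 1
cx_3 = 6
cy_3 = 4
cz_3 = 5
cx_4 = 6.5
cy_4 = 5
cz_4 = 2.5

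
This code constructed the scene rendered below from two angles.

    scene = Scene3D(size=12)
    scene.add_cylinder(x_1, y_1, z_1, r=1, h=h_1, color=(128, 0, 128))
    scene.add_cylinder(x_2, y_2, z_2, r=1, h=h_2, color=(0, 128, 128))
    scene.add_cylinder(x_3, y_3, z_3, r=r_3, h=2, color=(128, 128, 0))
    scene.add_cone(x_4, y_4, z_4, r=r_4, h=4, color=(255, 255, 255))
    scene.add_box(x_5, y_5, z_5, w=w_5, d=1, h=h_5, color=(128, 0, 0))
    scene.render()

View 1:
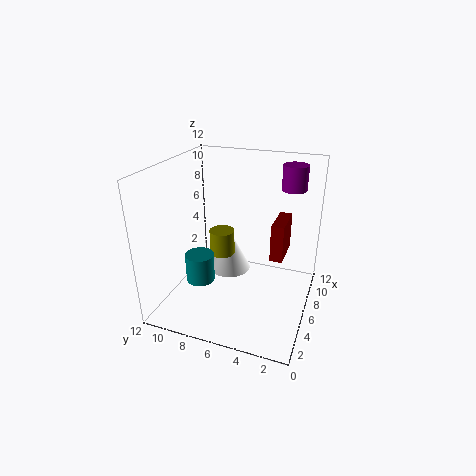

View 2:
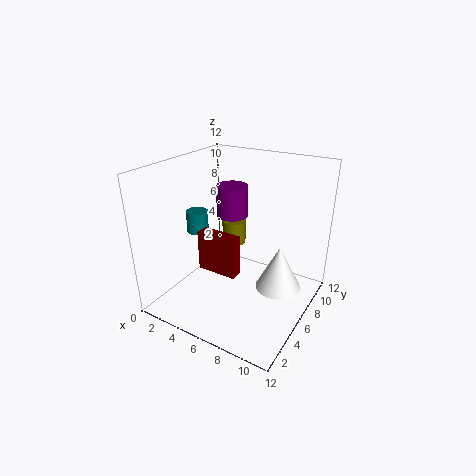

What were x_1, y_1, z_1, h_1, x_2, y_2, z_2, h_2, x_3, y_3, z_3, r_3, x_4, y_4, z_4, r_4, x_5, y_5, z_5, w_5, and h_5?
x_1 = 8; y_1 = 2; z_1 = 10; h_1 = 2; x_2 = 1; y_2 = 7; z_2 = 5; h_2 = 2; x_3 = 5; y_3 = 7; z_3 = 5; r_3 = 1; x_4 = 9; y_4 = 8; z_4 = 1; r_4 = 2; x_5 = 5; y_5 = 2; z_5 = 5; w_5 = 3; h_5 = 3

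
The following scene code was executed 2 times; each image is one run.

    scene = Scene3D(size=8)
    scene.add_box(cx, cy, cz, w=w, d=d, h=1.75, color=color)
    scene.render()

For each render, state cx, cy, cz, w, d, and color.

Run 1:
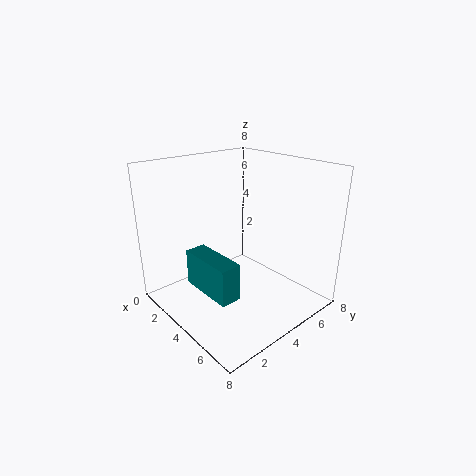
cx = 4.25; cy = 0.5; cz = 2.75; w = 2.75; d = 1; color = 'teal'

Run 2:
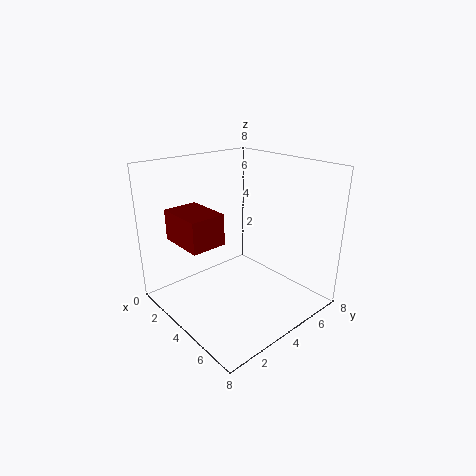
cx = 1; cy = 1.25; cz = 3.75; w = 2.75; d = 2; color = 'maroon'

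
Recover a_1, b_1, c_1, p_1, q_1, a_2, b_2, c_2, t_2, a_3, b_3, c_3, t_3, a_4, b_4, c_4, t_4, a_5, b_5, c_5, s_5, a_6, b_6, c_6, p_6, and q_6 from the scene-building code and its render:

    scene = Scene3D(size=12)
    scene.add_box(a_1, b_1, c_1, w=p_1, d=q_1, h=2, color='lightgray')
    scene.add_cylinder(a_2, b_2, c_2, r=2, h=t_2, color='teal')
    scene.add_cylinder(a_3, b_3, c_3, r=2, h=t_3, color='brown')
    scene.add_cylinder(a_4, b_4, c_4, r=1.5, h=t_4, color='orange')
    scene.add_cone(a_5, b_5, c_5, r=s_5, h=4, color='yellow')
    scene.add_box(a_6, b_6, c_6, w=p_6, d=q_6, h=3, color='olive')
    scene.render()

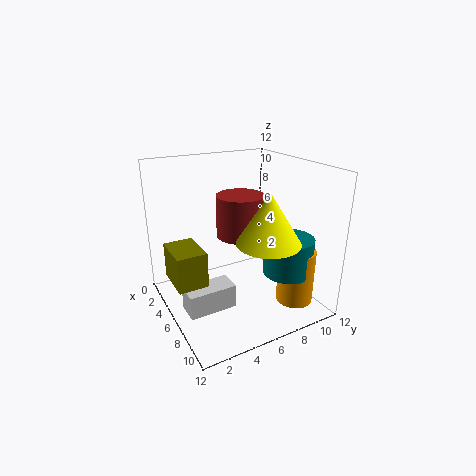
a_1 = 5.5; b_1 = 1; c_1 = 0.5; p_1 = 2; q_1 = 4; a_2 = 9; b_2 = 9; c_2 = 3.5; t_2 = 3; a_3 = 5.5; b_3 = 6.5; c_3 = 6; t_3 = 3.5; a_4 = 9.5; b_4 = 9.5; c_4 = 1; t_4 = 4.5; a_5 = 9; b_5 = 7; c_5 = 6.5; s_5 = 2.5; a_6 = 3; b_6 = 0.5; c_6 = 2.5; p_6 = 3.5; q_6 = 2.5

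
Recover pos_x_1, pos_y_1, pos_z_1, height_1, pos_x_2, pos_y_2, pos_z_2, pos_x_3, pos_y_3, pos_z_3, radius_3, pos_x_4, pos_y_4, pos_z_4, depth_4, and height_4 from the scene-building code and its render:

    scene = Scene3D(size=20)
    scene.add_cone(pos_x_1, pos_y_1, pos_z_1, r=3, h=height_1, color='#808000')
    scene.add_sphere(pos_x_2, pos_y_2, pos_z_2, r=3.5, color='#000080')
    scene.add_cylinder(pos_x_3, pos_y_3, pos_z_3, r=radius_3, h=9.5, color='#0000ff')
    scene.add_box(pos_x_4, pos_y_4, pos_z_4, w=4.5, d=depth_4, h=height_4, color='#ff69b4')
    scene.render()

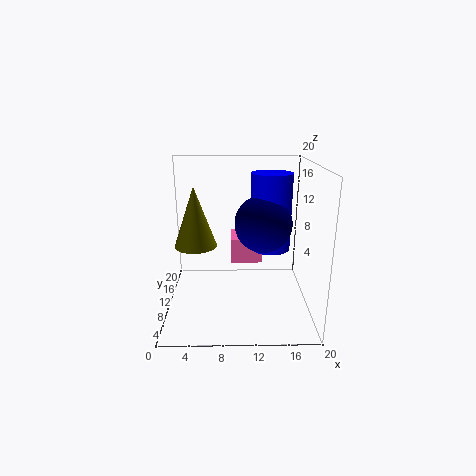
pos_x_1 = 4; pos_y_1 = 11; pos_z_1 = 8.5; height_1 = 8.5; pos_x_2 = 13; pos_y_2 = 5.5; pos_z_2 = 13.5; pos_x_3 = 14; pos_y_3 = 6.5; pos_z_3 = 10; radius_3 = 2.5; pos_x_4 = 9; pos_y_4 = 10.5; pos_z_4 = 6; depth_4 = 5; height_4 = 3.5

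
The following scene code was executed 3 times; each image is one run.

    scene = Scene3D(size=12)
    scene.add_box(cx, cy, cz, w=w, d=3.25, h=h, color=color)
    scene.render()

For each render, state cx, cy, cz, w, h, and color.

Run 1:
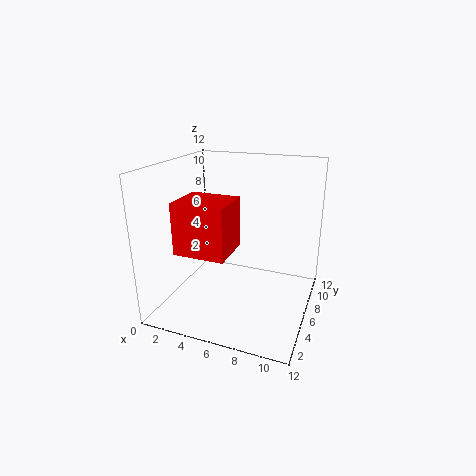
cx = 3.25, cy = 0.5, cz = 6.5, w = 3.75, h = 3.75, color = 'red'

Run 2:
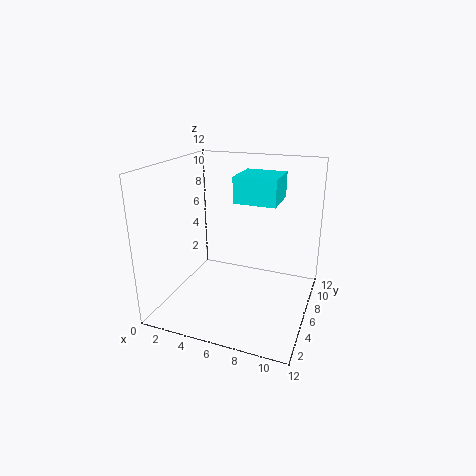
cx = 6.25, cy = 4.25, cz = 9.5, w = 3.25, h = 2, color = 'cyan'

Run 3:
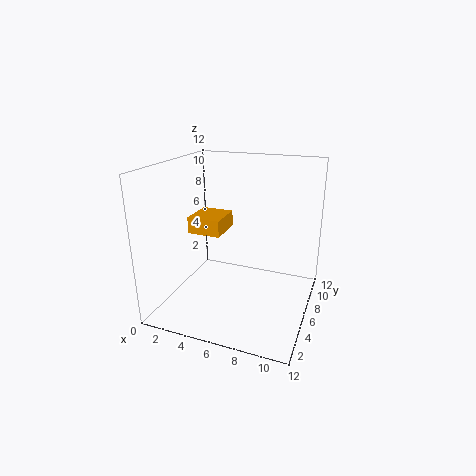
cx = 1, cy = 6.5, cz = 5.5, w = 3, h = 1.5, color = 'orange'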